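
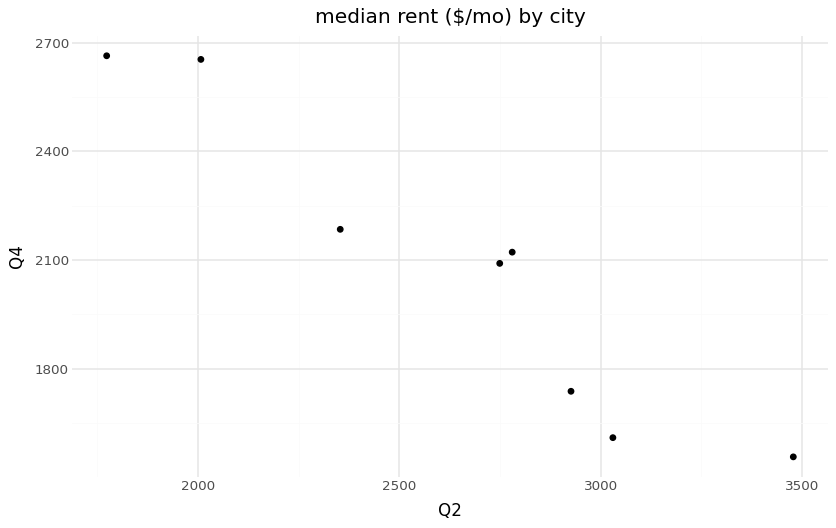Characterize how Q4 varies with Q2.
negative, strong

Points are negatively correlated; strong (|r| ≈ 1.0).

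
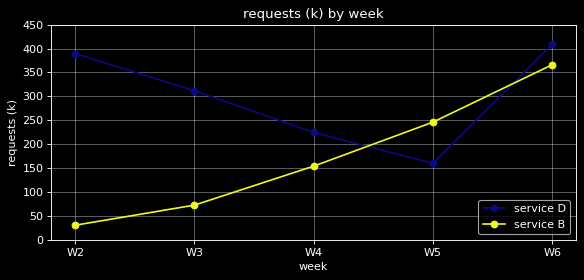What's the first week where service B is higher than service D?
W5

W4: service B ≈ 150 vs service D ≈ 200 (not yet); W5: service B ≈ 250 vs service D ≈ 150 (first crossover).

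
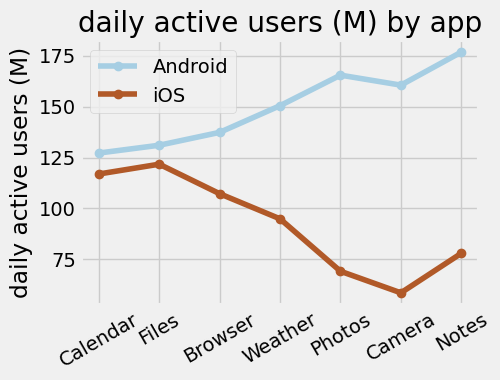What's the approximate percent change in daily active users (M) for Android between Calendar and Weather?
Calendar ≈ 130, Weather ≈ 150; (150 − 130) / 130 ≈ +15.4%.

≈ +15.4%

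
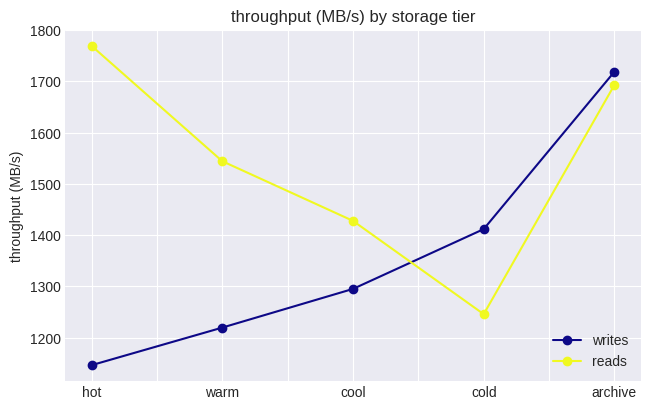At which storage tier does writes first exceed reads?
cold

cool: writes ≈ 1300 vs reads ≈ 1400 (not yet); cold: writes ≈ 1400 vs reads ≈ 1200 (first crossover).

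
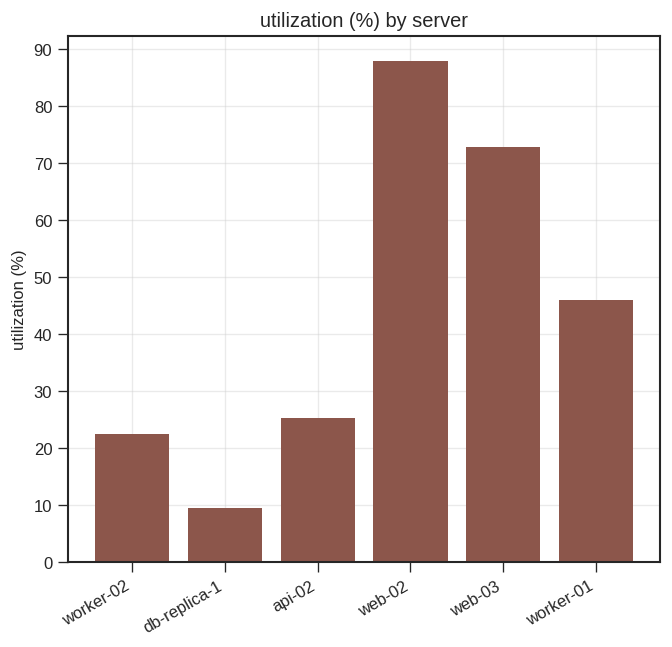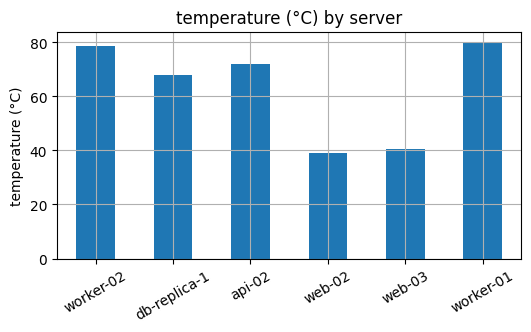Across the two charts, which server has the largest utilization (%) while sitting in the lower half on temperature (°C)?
Chart 2 median temperature (°C) ≈ 70; below-median servers: db-replica-1, web-02, web-03. Among those, web-02 has the highest utilization (%) (≈ 90).

web-02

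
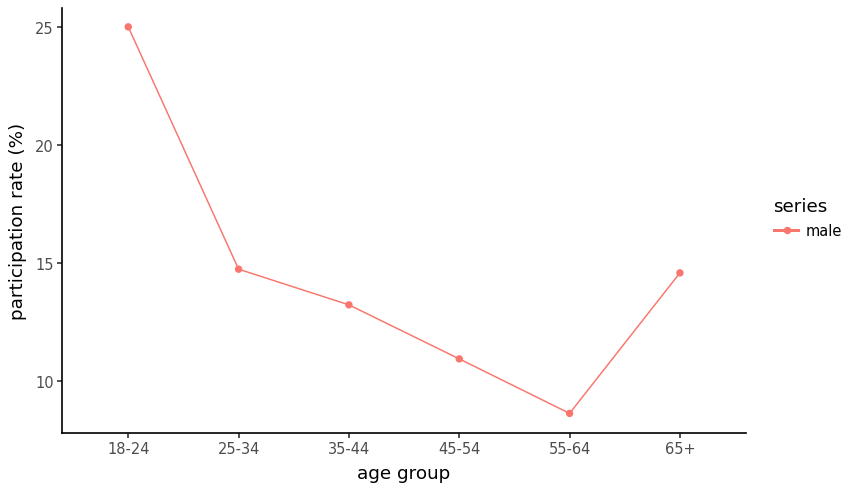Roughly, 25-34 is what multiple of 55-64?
≈ 1.75×

25-34 ≈ 14, 55-64 ≈ 8; 14/8 ≈ 1.75.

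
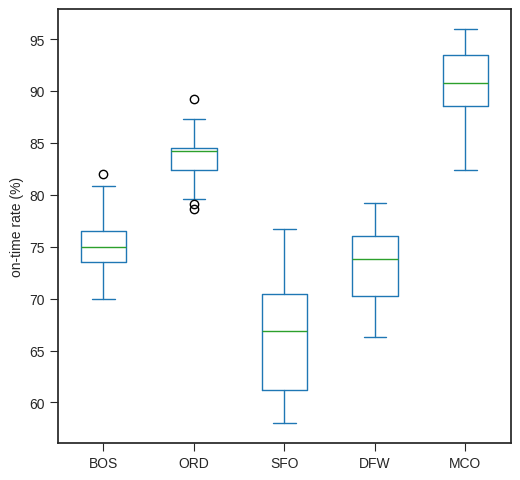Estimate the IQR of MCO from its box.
≈ 5

Q3 ≈ 95, Q1 ≈ 90; IQR ≈ 5.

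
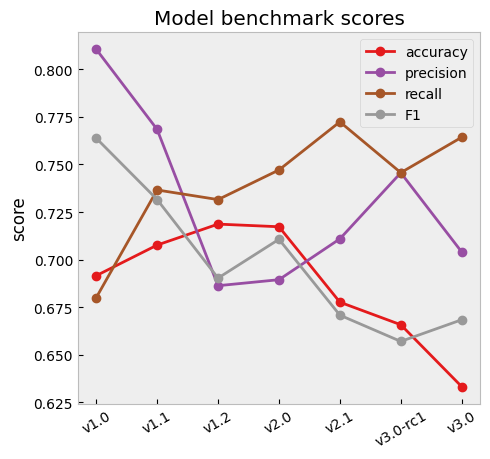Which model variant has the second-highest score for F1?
v1.1

Top 3 for F1: v1.0 ≈ 0.76, v1.1 ≈ 0.74, v2.0 ≈ 0.72.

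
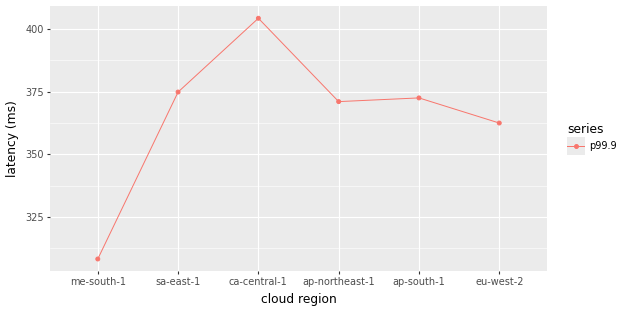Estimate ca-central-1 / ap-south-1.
ca-central-1 ≈ 400, ap-south-1 ≈ 370; 400/370 ≈ 1.08.

≈ 1.08×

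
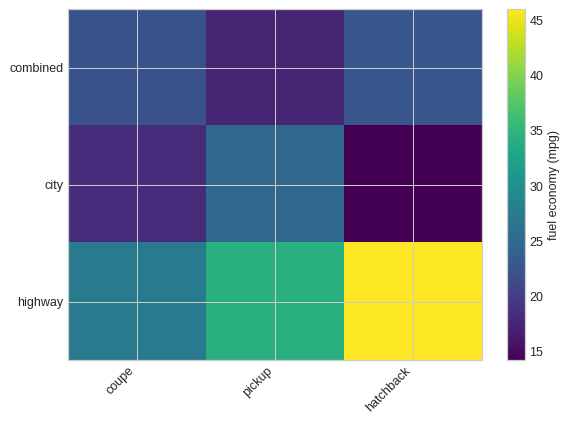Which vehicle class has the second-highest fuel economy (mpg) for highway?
pickup

Top 3 for highway: hatchback ≈ 45, pickup ≈ 35, coupe ≈ 25.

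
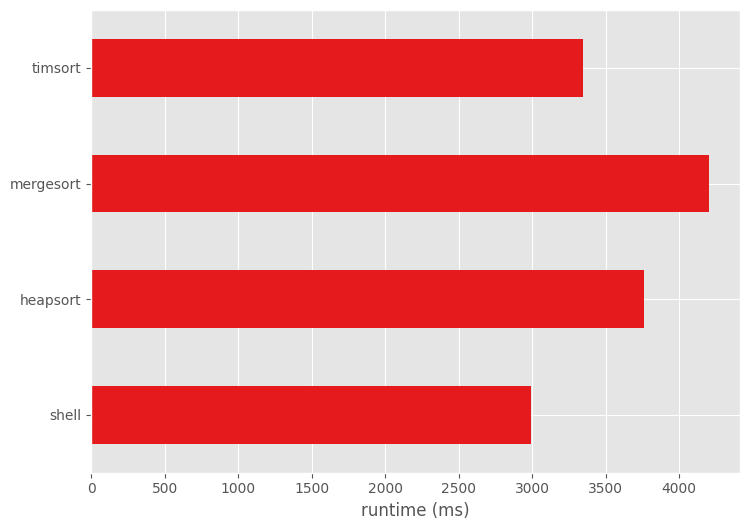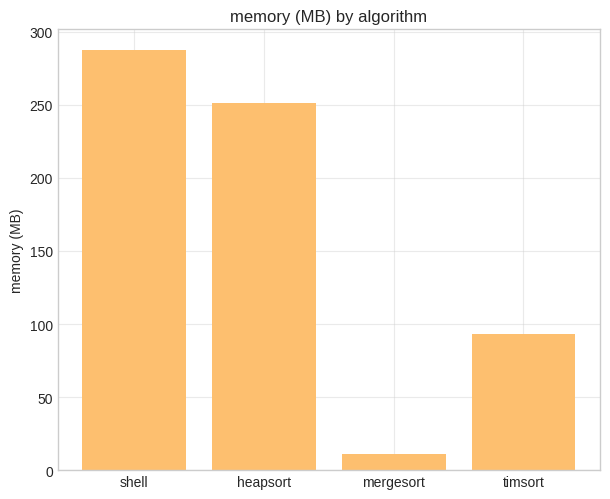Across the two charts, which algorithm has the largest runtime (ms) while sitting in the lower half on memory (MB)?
Chart 2 median memory (MB) ≈ 150; below-median algorithms: mergesort, timsort. Among those, mergesort has the highest runtime (ms) (≈ 4000).

mergesort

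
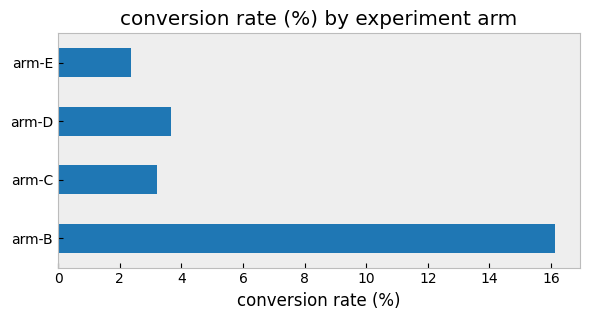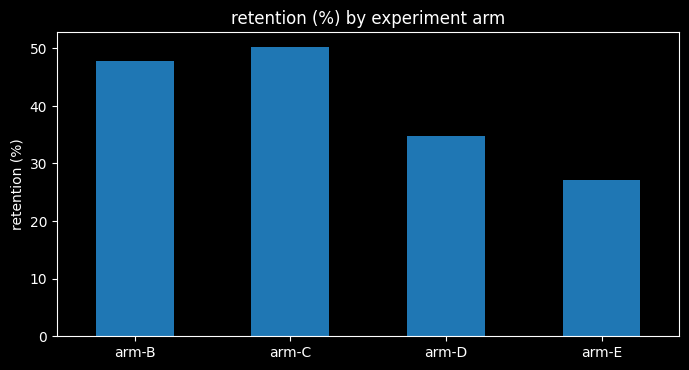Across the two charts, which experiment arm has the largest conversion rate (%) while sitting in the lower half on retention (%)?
Chart 2 median retention (%) ≈ 40; below-median experiment arms: arm-D, arm-E. Among those, arm-D has the highest conversion rate (%) (≈ 4).

arm-D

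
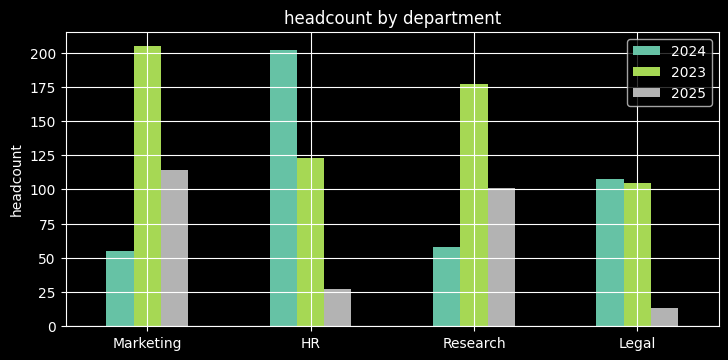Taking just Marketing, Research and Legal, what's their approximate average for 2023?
(200 + 180 + 100) / 3 ≈ 160.

≈ 160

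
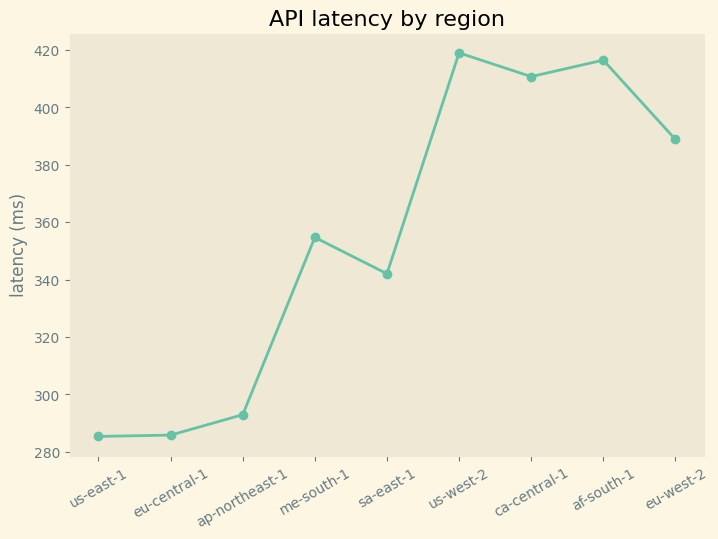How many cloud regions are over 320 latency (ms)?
Above 320: me-south-1, sa-east-1, us-west-2, ca-central-1, af-south-1, eu-west-2.

6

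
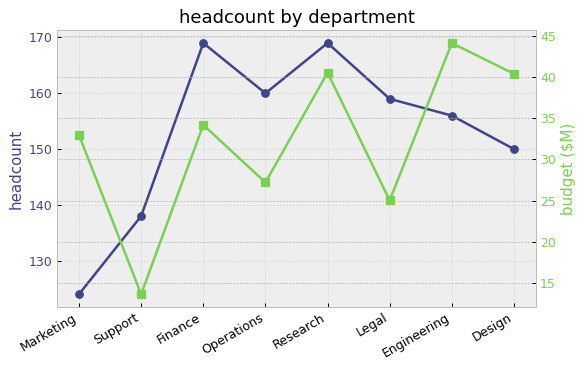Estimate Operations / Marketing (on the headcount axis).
Operations ≈ 160, Marketing ≈ 125; 160/125 ≈ 1.28.

≈ 1.28×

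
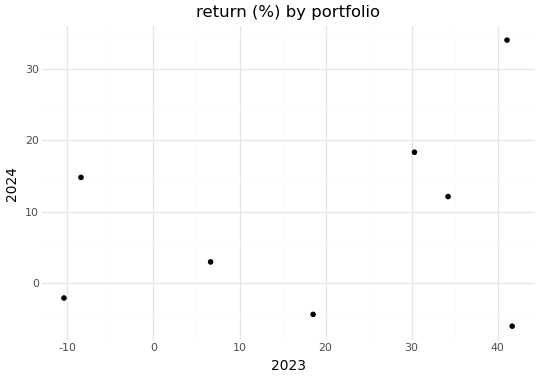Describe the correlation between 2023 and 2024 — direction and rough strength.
Points are positively correlated; weak (|r| ≈ 0.3).

positive, weak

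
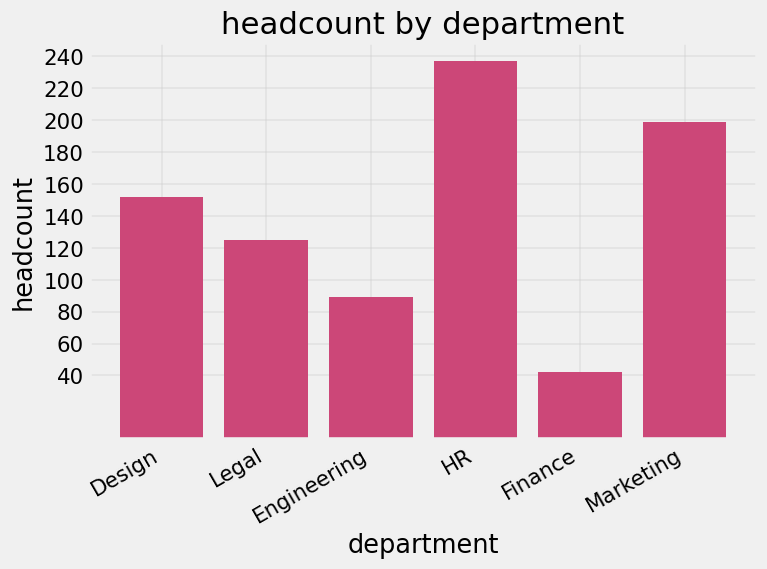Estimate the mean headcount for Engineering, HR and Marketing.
≈ 173

(80 + 240 + 200) / 3 ≈ 173.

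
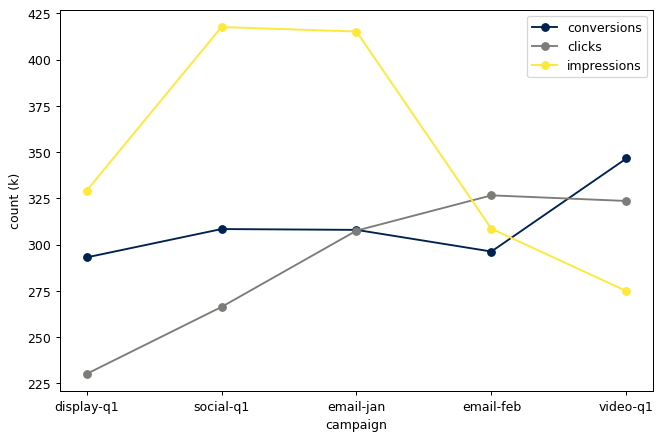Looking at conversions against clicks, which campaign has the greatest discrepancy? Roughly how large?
display-q1: conversions ≈ 300, clicks ≈ 240 → gap ≈ 60. Next-largest (social-q1) is only ≈ 40.

display-q1, ≈ 60 k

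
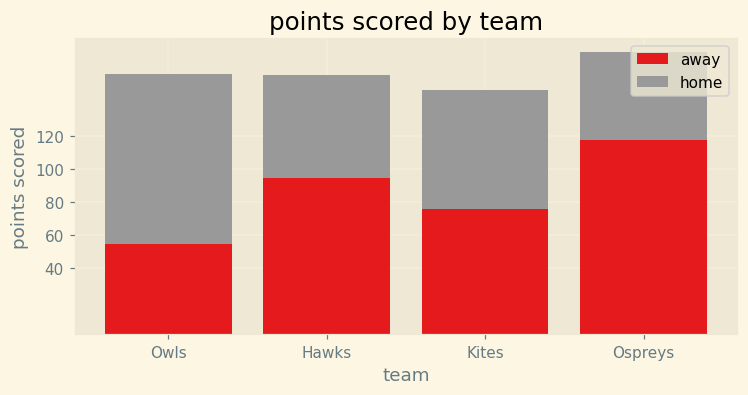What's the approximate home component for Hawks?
≈ 60

home top ≈ 160, bottom ≈ 100; segment ≈ 60.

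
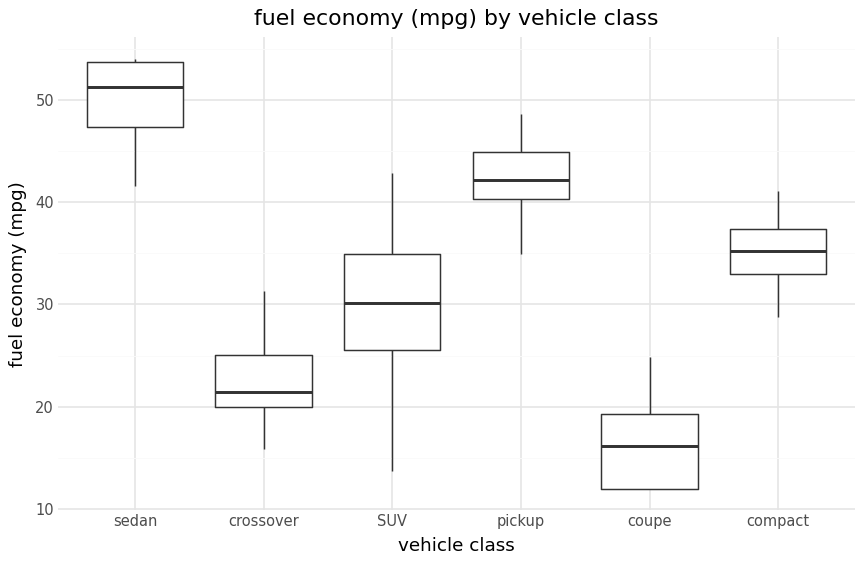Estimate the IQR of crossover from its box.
Q3 ≈ 25, Q1 ≈ 20; IQR ≈ 5.

≈ 5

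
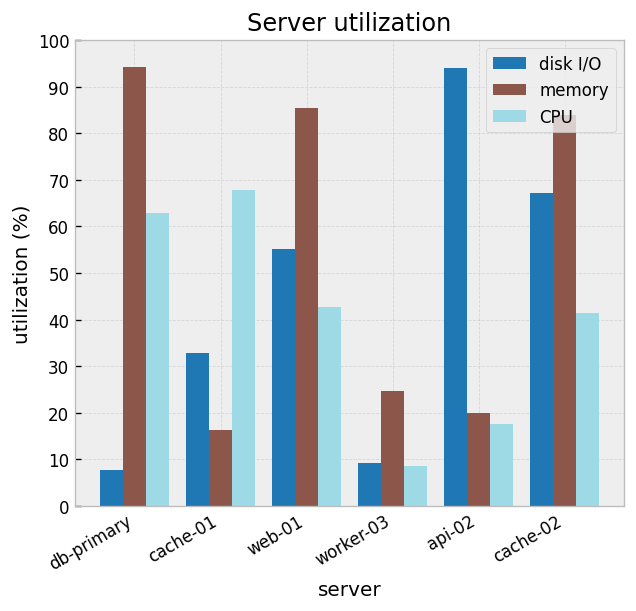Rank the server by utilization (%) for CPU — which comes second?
Top 3 for CPU: cache-01 ≈ 70, db-primary ≈ 60, web-01 ≈ 40.

db-primary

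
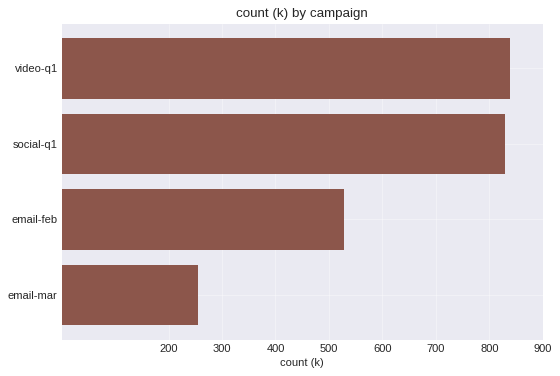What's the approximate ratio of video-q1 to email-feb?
≈ 1.6×

video-q1 ≈ 800, email-feb ≈ 500; 800/500 ≈ 1.6.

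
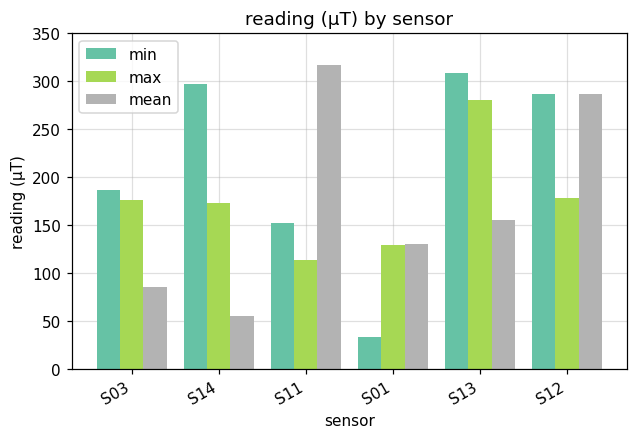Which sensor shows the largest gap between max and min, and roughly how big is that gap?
S14: max ≈ 150, min ≈ 300 → gap ≈ 150. Next-largest (S12) is only ≈ 100.

S14, ≈ 150 µT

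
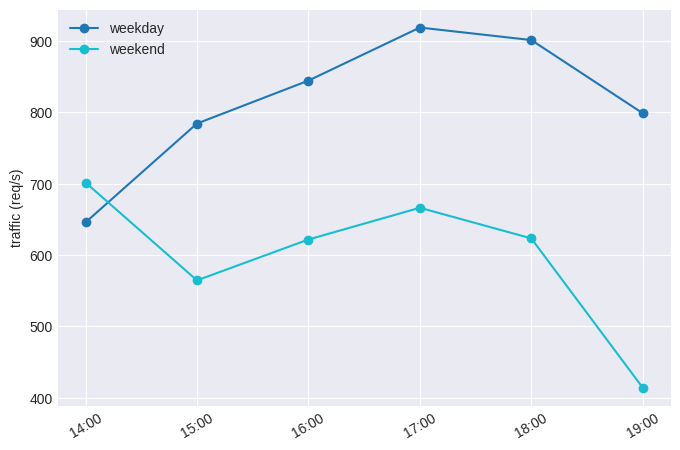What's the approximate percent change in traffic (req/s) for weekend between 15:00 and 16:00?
≈ +9.1%

15:00 ≈ 550, 16:00 ≈ 600; (600 − 550) / 550 ≈ +9.1%.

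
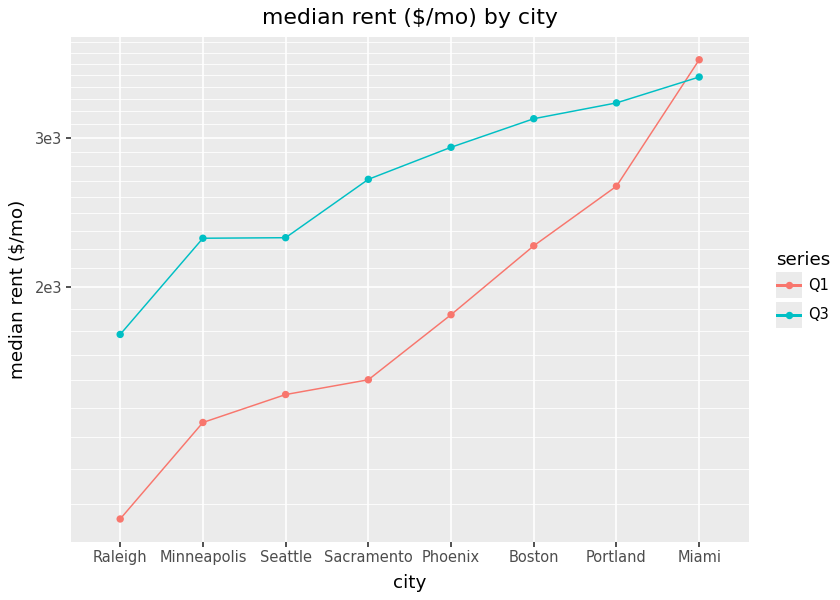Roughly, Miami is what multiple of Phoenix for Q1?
≈ 1.75×

Miami ≈ 3500, Phoenix ≈ 2000; 3500/2000 ≈ 1.75.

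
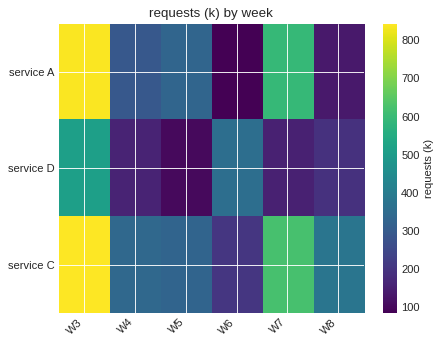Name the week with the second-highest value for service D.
W6

Top 3 for service D: W3 ≈ 500, W6 ≈ 400, W8 ≈ 200.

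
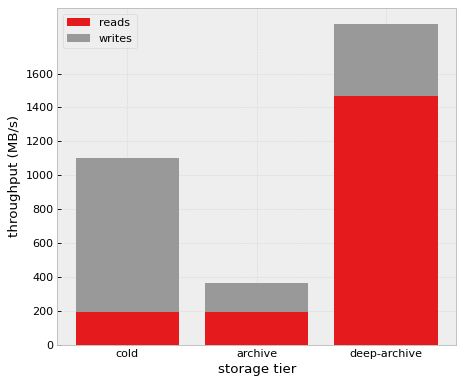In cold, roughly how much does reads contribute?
≈ 200

reads top ≈ 200, bottom ≈ 0; segment ≈ 200.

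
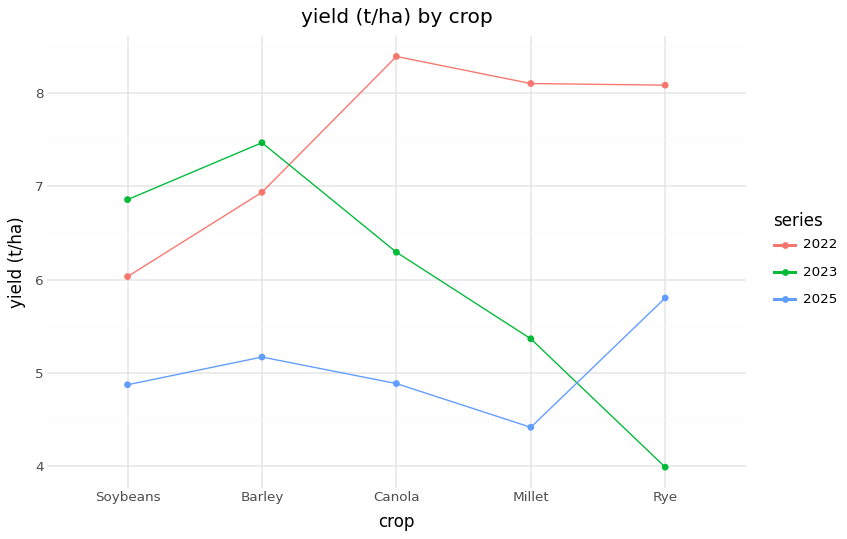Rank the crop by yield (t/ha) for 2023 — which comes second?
Soybeans

Top 3 for 2023: Barley ≈ 7.5, Soybeans ≈ 7.0, Canola ≈ 6.5.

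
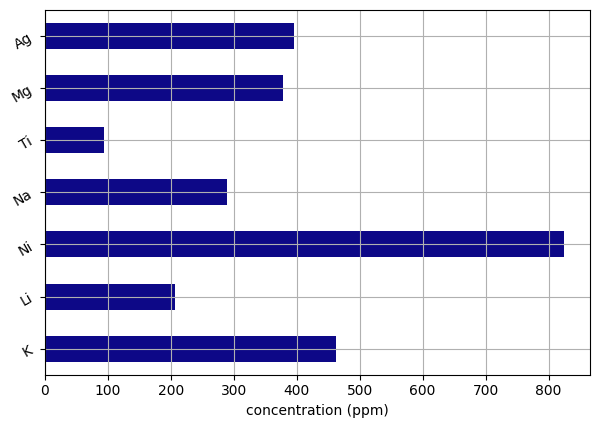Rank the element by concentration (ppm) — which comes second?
K

Top 3: Ni ≈ 800, K ≈ 500, Ag ≈ 400.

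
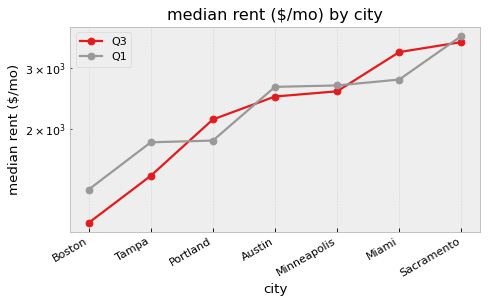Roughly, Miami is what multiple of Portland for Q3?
≈ 1.75×

Miami ≈ 3500, Portland ≈ 2000; 3500/2000 ≈ 1.75.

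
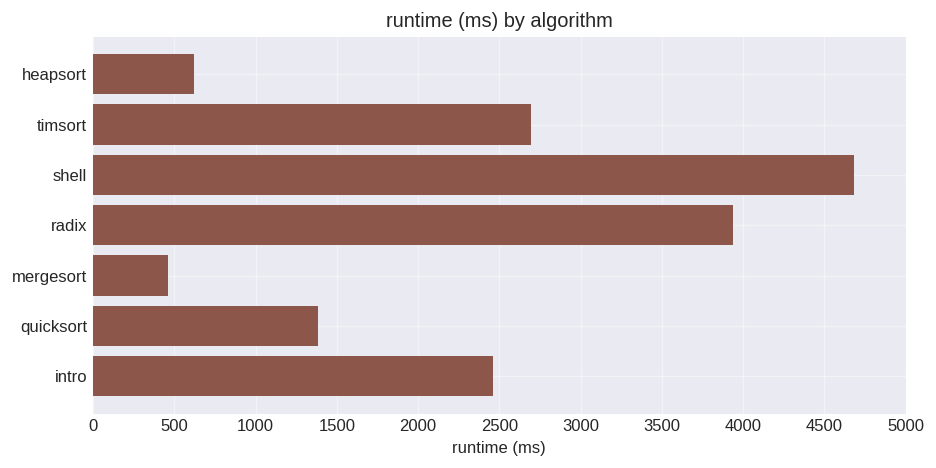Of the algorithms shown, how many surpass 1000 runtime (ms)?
5

Above 1000: timsort, shell, radix, quicksort, intro.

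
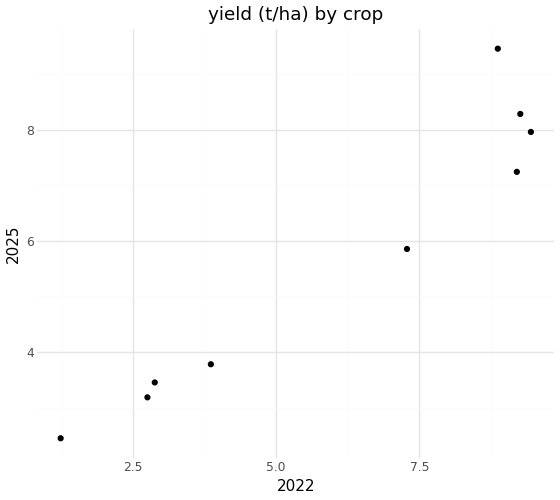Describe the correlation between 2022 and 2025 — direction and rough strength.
Points are positively correlated; strong (|r| ≈ 1.0).

positive, strong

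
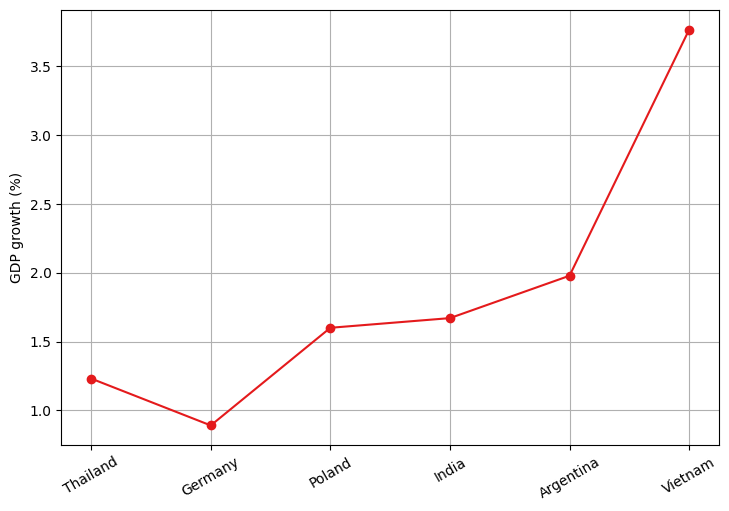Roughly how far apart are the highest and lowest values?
≈ 3.0

Max Vietnam ≈ 4.0, min Germany ≈ 1.0; range ≈ 3.0.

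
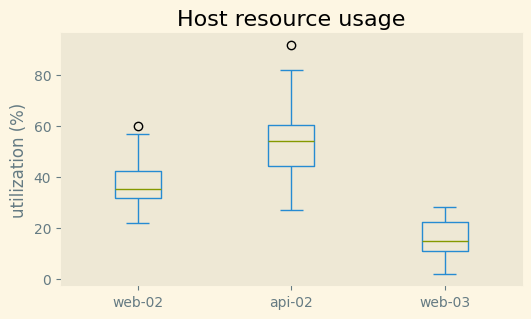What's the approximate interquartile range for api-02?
Q3 ≈ 60, Q1 ≈ 45; IQR ≈ 15.

≈ 15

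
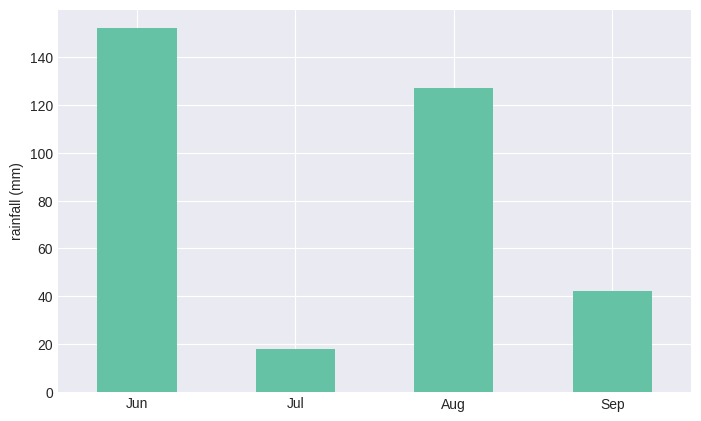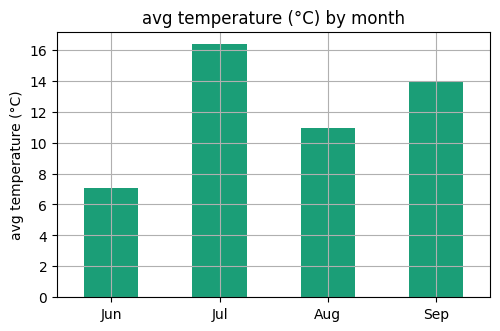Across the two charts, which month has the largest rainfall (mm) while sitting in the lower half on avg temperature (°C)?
Chart 2 median avg temperature (°C) ≈ 12; below-median months: Jun, Aug. Among those, Jun has the highest rainfall (mm) (≈ 160).

Jun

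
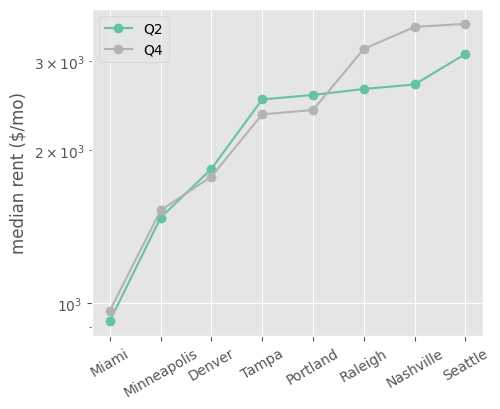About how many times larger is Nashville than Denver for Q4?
≈ 1.75×

Nashville ≈ 3500, Denver ≈ 2000; 3500/2000 ≈ 1.75.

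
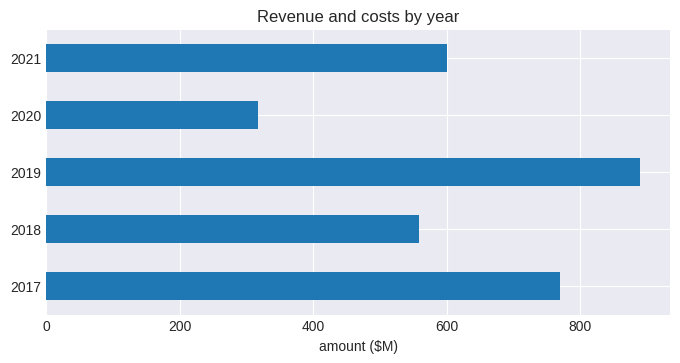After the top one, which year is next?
Top 3: 2019 ≈ 900, 2017 ≈ 800, 2021 ≈ 600.

2017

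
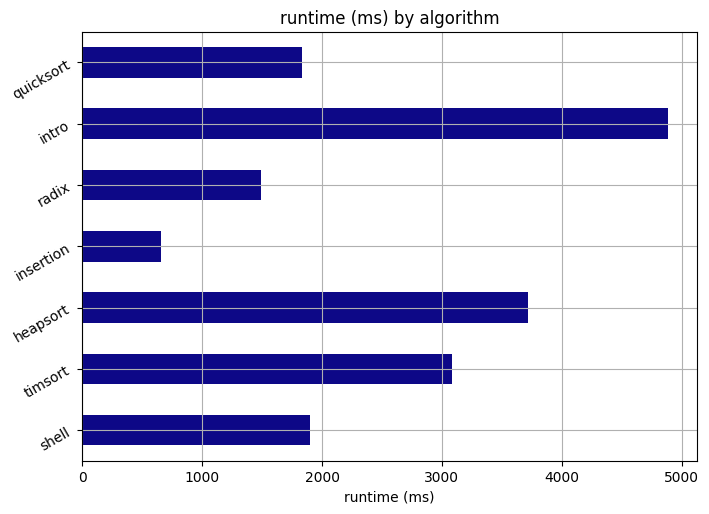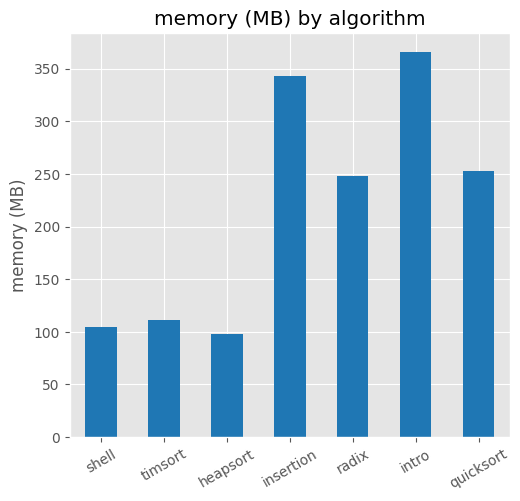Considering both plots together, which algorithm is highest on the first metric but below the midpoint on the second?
heapsort

Chart 2 median memory (MB) ≈ 250; below-median algorithms: shell, timsort, heapsort. Among those, heapsort has the highest runtime (ms) (≈ 3500).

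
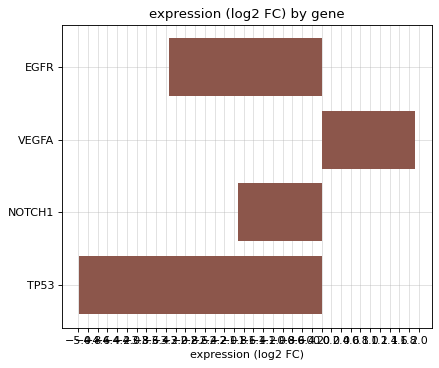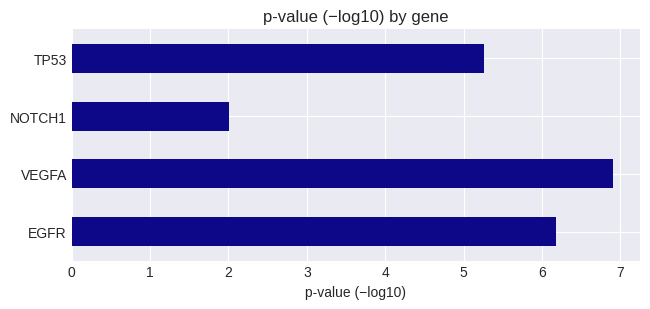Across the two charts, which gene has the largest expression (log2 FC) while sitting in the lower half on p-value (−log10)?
NOTCH1

Chart 2 median p-value (−log10) ≈ 6; below-median genes: NOTCH1, TP53. Among those, NOTCH1 has the highest expression (log2 FC) (≈ -1.8).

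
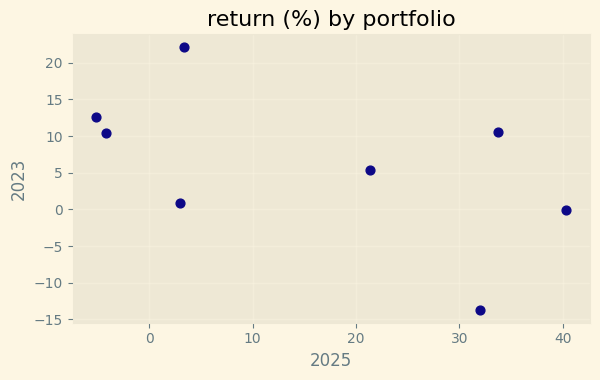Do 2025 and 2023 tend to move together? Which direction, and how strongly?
Points are negatively correlated; moderate (|r| ≈ 0.5).

negative, moderate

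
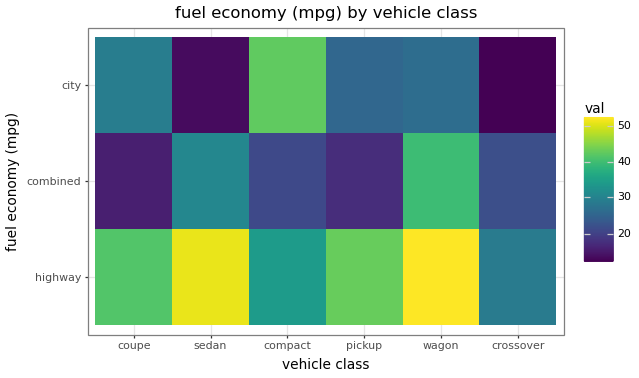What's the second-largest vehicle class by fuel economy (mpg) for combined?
sedan

Top 3 for combined: wagon ≈ 40, sedan ≈ 30, crossover ≈ 20.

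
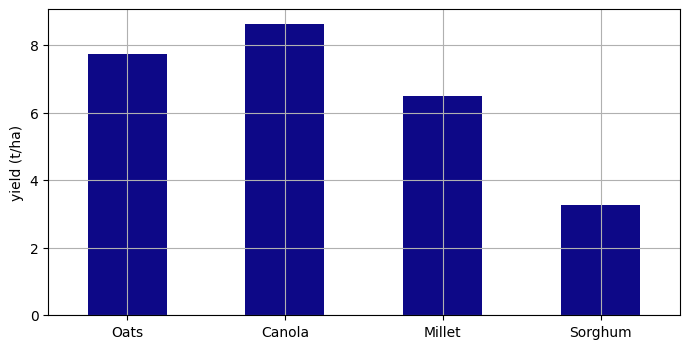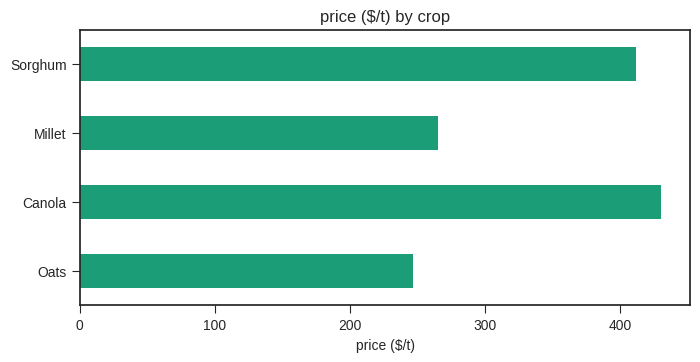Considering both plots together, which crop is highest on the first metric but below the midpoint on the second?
Chart 2 median price ($/t) ≈ 350; below-median crops: Oats, Millet. Among those, Oats has the highest yield (t/ha) (≈ 8).

Oats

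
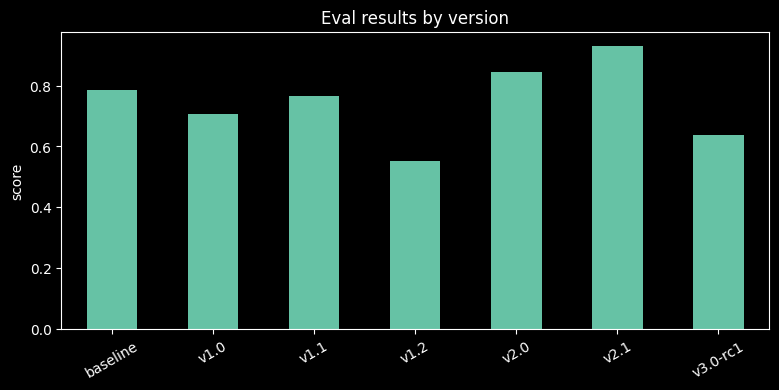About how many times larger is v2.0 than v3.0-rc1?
≈ 1.33×

v2.0 ≈ 0.8, v3.0-rc1 ≈ 0.6; 0.8/0.6 ≈ 1.33.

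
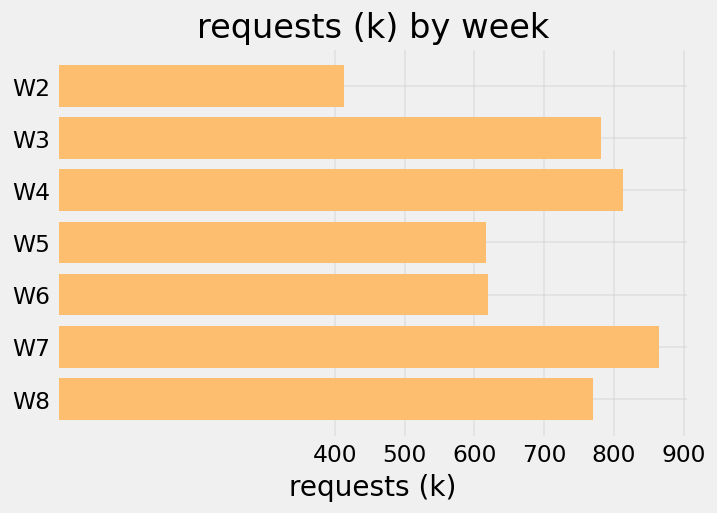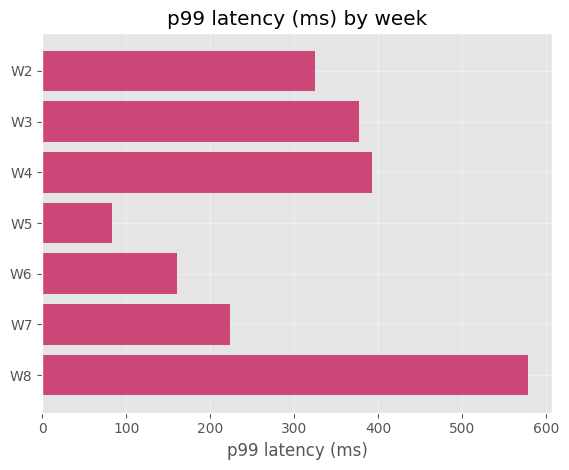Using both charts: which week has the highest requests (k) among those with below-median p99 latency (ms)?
W7

Chart 2 median p99 latency (ms) ≈ 300; below-median weeks: W5, W6, W7. Among those, W7 has the highest requests (k) (≈ 900).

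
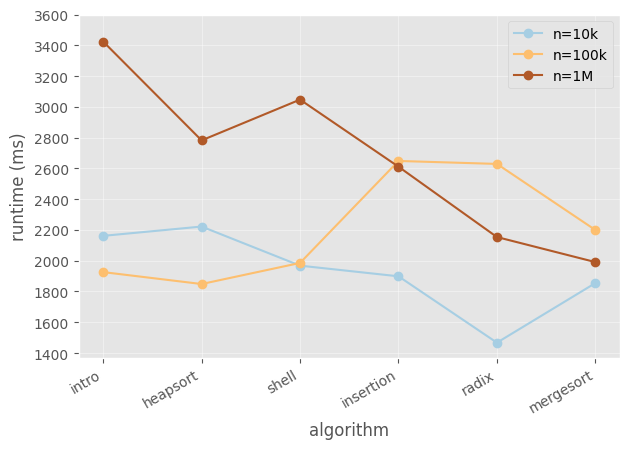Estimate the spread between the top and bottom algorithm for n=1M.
Max intro ≈ 3400, min mergesort ≈ 2000; range ≈ 1400.

≈ 1400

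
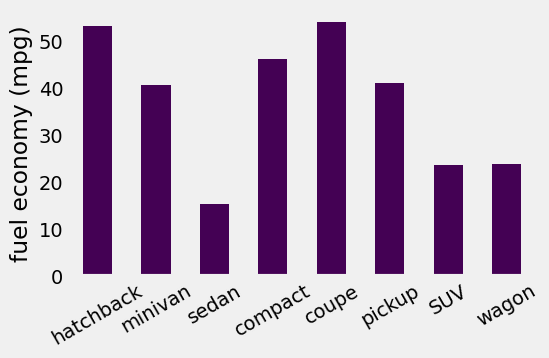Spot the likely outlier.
sedan

sedan ≈ 15; the rest sit between ≈ 25 and ≈ 55.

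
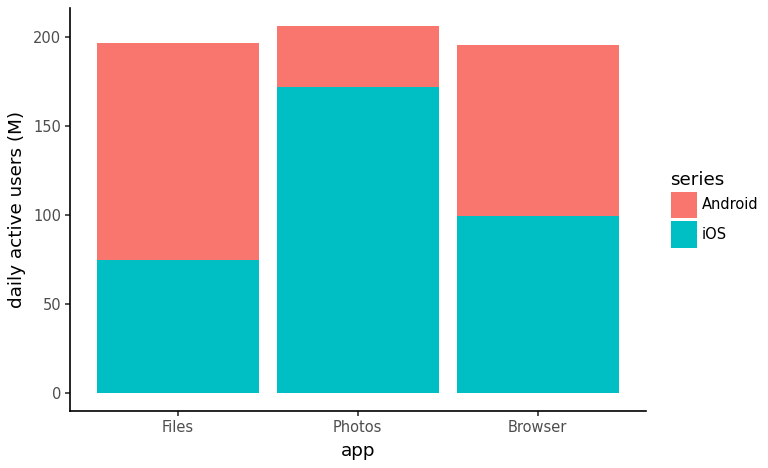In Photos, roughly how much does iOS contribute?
≈ 180

iOS top ≈ 180, bottom ≈ 0; segment ≈ 180.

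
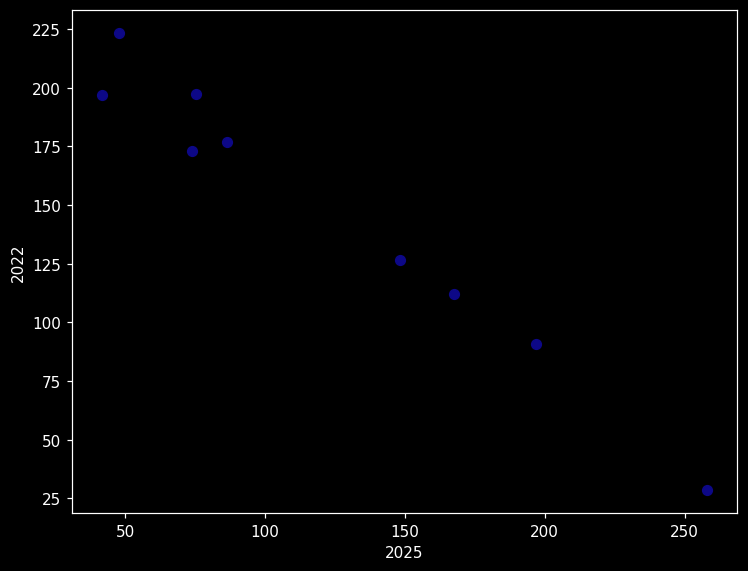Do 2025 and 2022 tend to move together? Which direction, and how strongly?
Points are negatively correlated; strong (|r| ≈ 1.0).

negative, strong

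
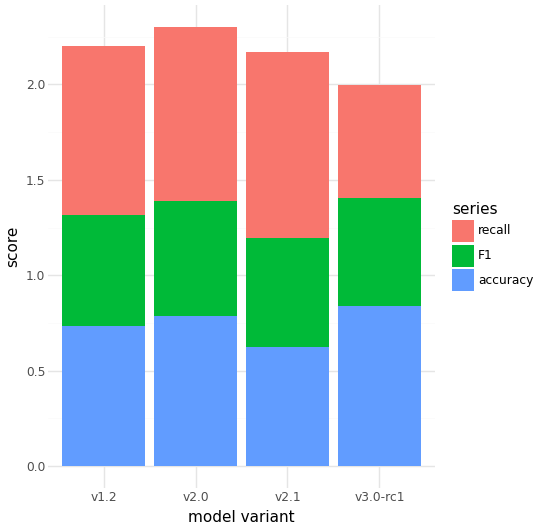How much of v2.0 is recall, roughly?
≈ 0.8

recall top ≈ 2.2, bottom ≈ 1.4; segment ≈ 0.8.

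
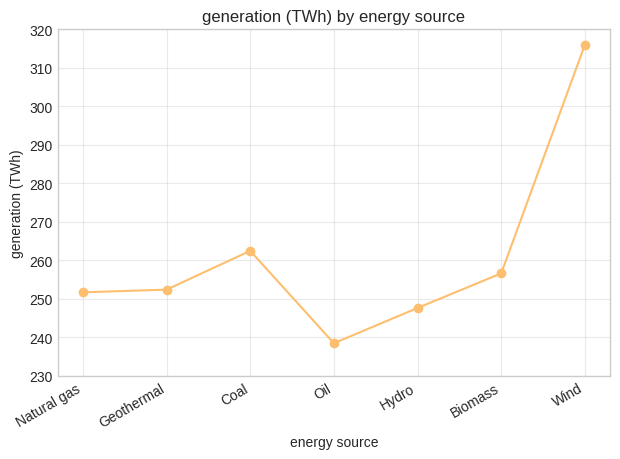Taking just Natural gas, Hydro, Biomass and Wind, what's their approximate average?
(250 + 250 + 260 + 320) / 4 ≈ 270.

≈ 270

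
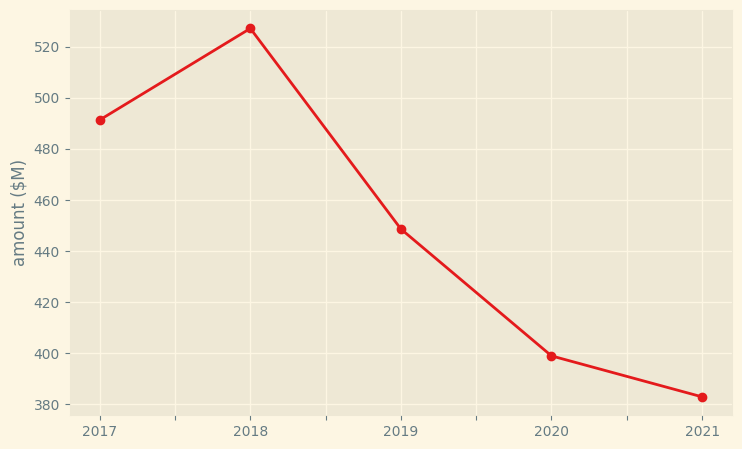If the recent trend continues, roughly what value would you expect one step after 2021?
≈ 350

Last three: 440, 400, 380 → slope ≈ -30/step → next ≈ 350.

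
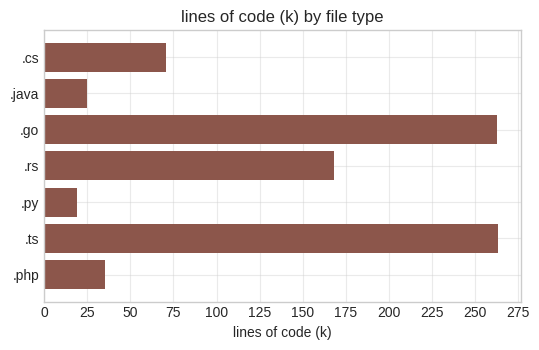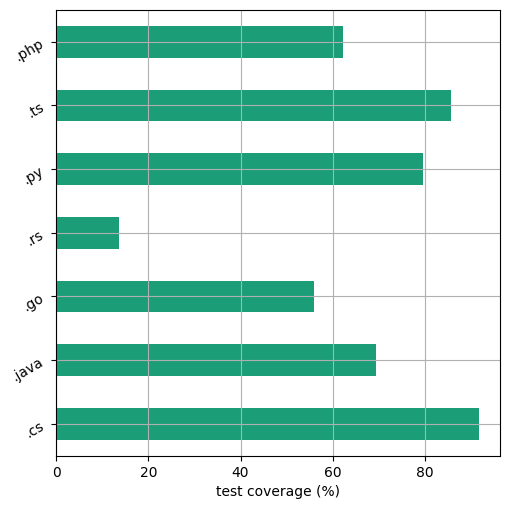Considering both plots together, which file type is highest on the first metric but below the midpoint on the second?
.go

Chart 2 median test coverage (%) ≈ 70; below-median file types: .go, .rs, .php. Among those, .go has the highest lines of code (k) (≈ 275).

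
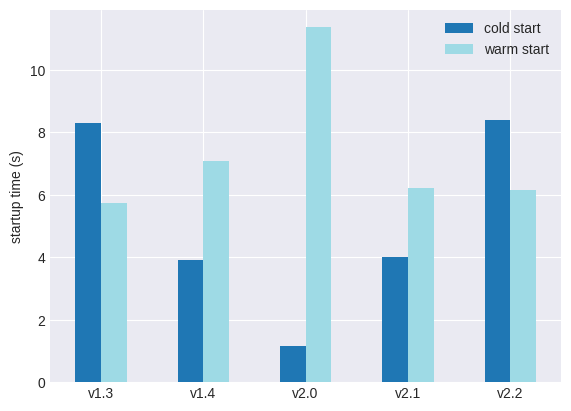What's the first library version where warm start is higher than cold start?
v1.3: warm start ≈ 6 vs cold start ≈ 8 (not yet); v1.4: warm start ≈ 7 vs cold start ≈ 4 (first crossover).

v1.4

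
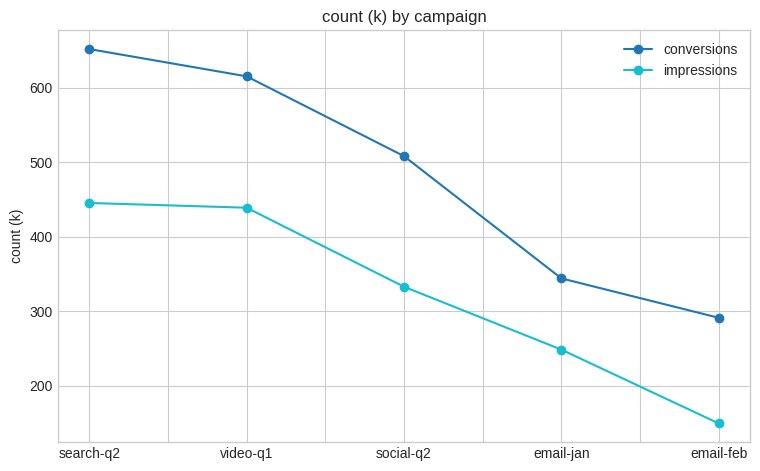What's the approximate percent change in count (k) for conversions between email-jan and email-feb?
email-jan ≈ 350, email-feb ≈ 300; (300 − 350) / 350 ≈ -14.3%.

≈ -14.3%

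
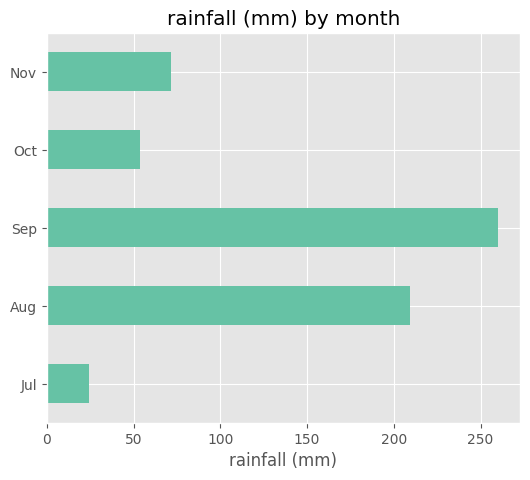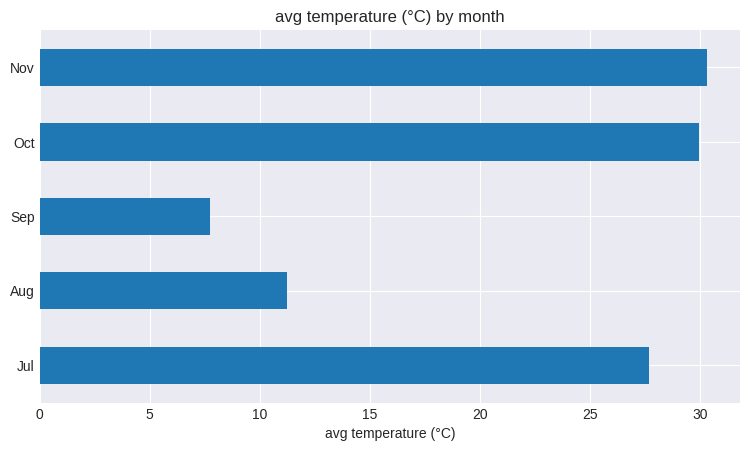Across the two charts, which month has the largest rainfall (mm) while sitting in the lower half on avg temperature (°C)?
Chart 2 median avg temperature (°C) ≈ 30; below-median months: Aug, Sep. Among those, Sep has the highest rainfall (mm) (≈ 250).

Sep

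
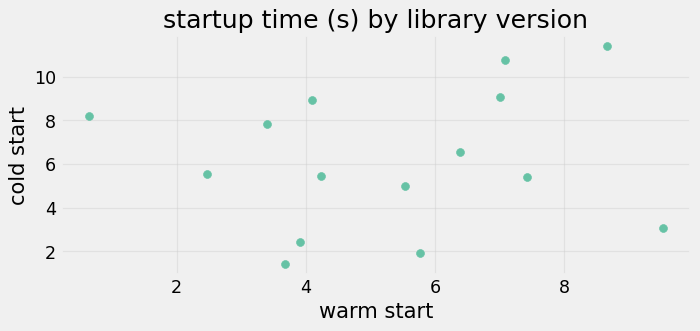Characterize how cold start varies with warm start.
no clear correlation

Points are roughly uncorrelated; weak (|r| ≈ 0.1).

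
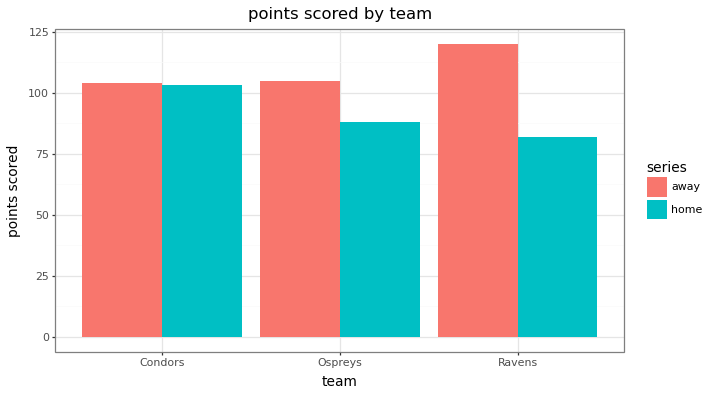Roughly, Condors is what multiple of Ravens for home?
≈ 1.25×

Condors ≈ 100, Ravens ≈ 80; 100/80 ≈ 1.25.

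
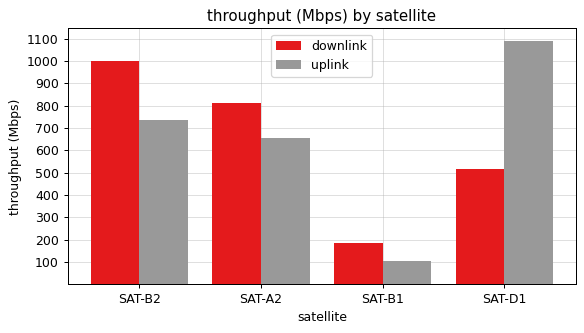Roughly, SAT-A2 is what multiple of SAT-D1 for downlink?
≈ 1.6×

SAT-A2 ≈ 800, SAT-D1 ≈ 500; 800/500 ≈ 1.6.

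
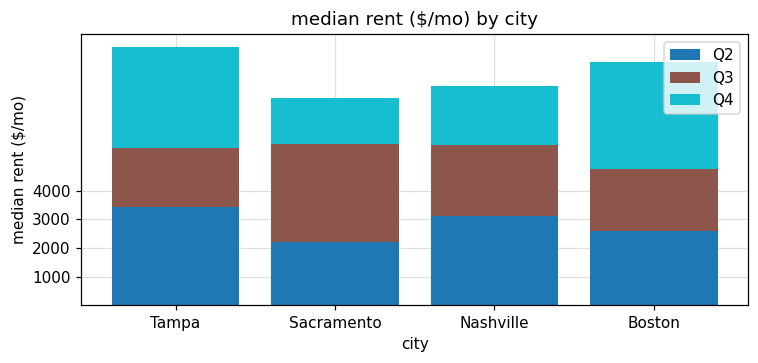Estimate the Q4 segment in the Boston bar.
Q4 top ≈ 8000, bottom ≈ 5000; segment ≈ 3000.

≈ 3000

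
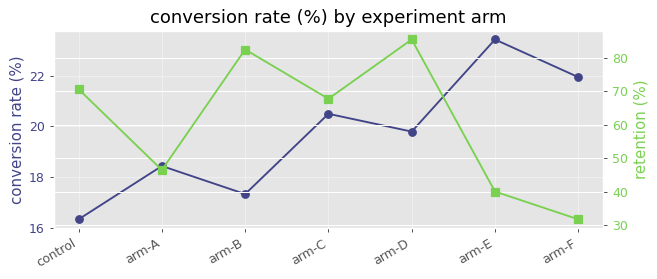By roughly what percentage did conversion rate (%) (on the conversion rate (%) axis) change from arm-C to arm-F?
≈ +10%

arm-C ≈ 20, arm-F ≈ 22; (22 − 20) / 20 ≈ +10%.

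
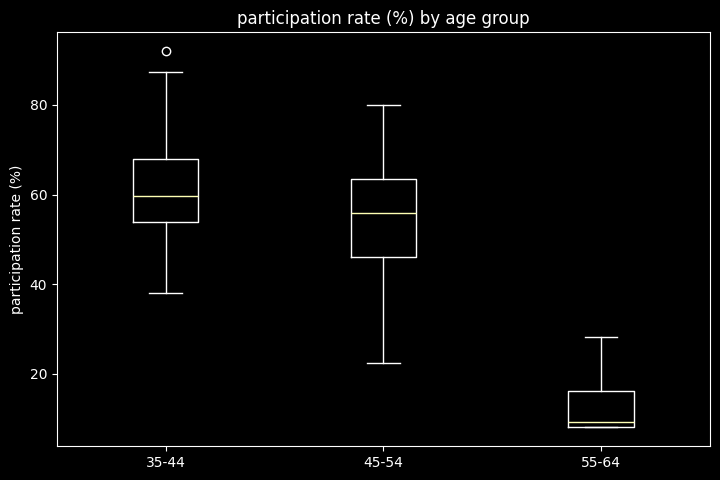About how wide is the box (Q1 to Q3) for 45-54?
≈ 20

Q3 ≈ 65, Q1 ≈ 45; IQR ≈ 20.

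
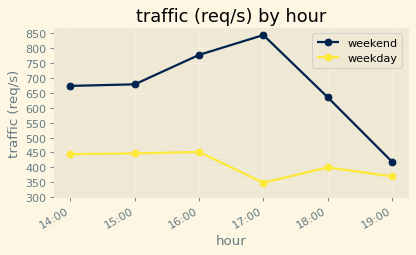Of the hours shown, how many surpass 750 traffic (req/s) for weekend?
Above 750: 16:00, 17:00.

2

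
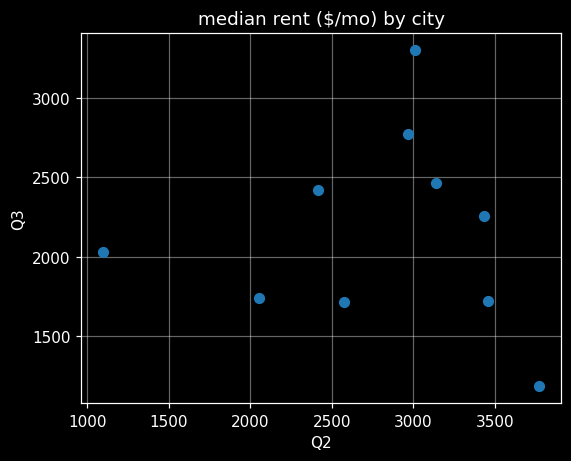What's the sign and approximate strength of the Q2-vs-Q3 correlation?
Points are roughly uncorrelated; weak (|r| ≈ 0.0).

no clear correlation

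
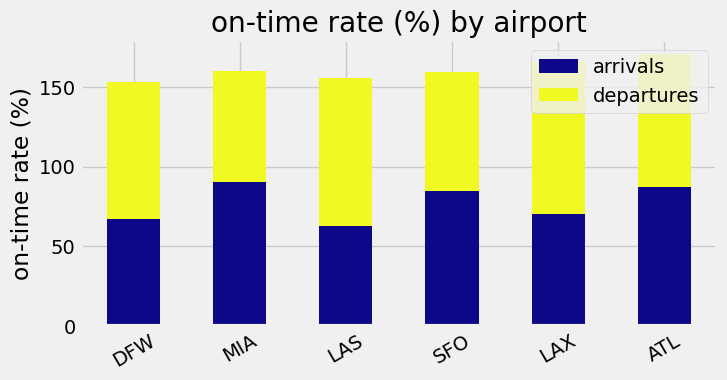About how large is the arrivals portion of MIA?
≈ 100

arrivals top ≈ 100, bottom ≈ 0; segment ≈ 100.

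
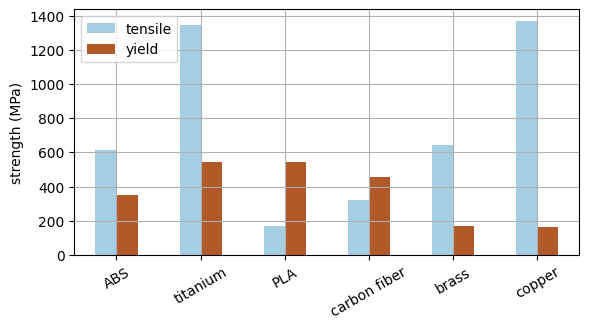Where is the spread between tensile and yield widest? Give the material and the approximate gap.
copper: tensile ≈ 1400, yield ≈ 200 → gap ≈ 1200. Next-largest (titanium) is only ≈ 800.

copper, ≈ 1200 MPa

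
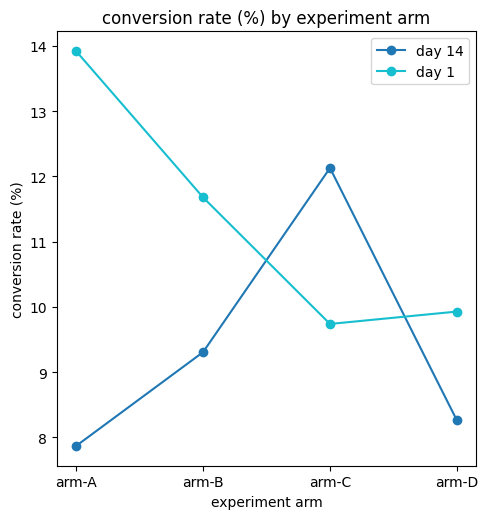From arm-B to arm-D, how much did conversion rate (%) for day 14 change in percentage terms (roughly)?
arm-B ≈ 9, arm-D ≈ 8; (8 − 9) / 9 ≈ -11.1%.

≈ -11.1%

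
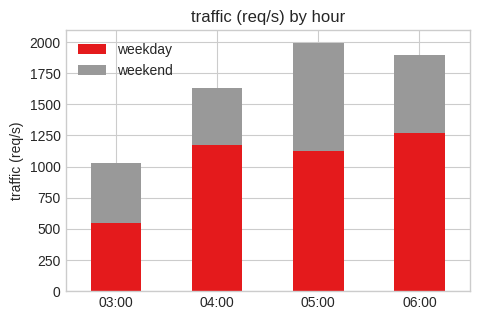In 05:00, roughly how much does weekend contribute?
weekend top ≈ 2000, bottom ≈ 1200; segment ≈ 800.

≈ 800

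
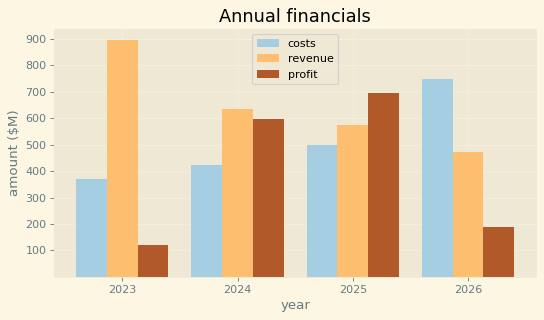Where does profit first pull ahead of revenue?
2025

2024: profit ≈ 600 vs revenue ≈ 600 (not yet); 2025: profit ≈ 700 vs revenue ≈ 600 (first crossover).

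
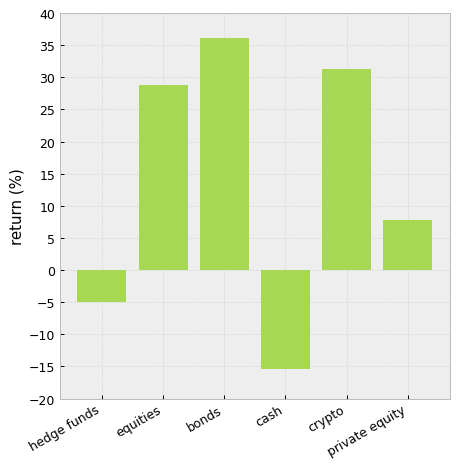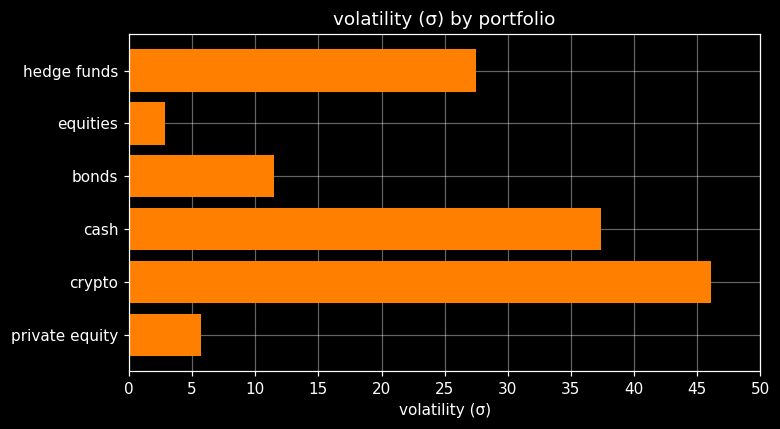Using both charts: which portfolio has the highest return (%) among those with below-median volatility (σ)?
Chart 2 median volatility (σ) ≈ 20; below-median portfolios: equities, bonds, private equity. Among those, bonds has the highest return (%) (≈ 35).

bonds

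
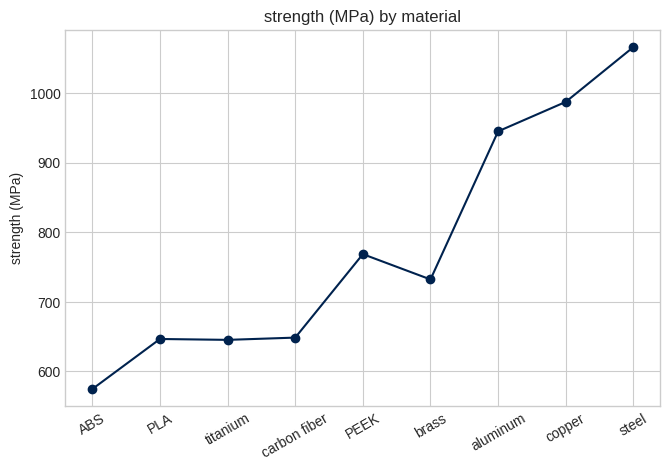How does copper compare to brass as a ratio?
≈ 1.33×

copper ≈ 1000, brass ≈ 750; 1000/750 ≈ 1.33.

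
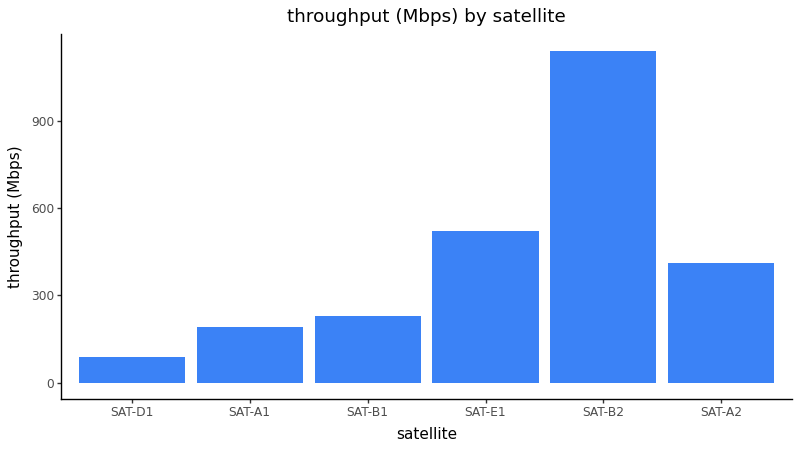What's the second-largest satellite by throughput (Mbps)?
SAT-E1

Top 3: SAT-B2 ≈ 1100, SAT-E1 ≈ 500, SAT-A2 ≈ 400.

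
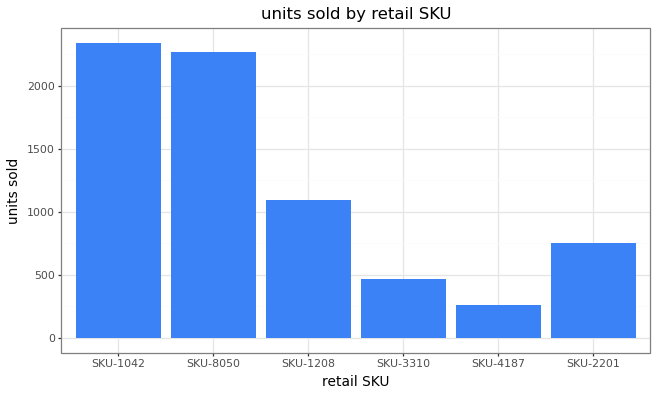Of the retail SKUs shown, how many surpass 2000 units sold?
2

Above 2000: SKU-1042, SKU-8050.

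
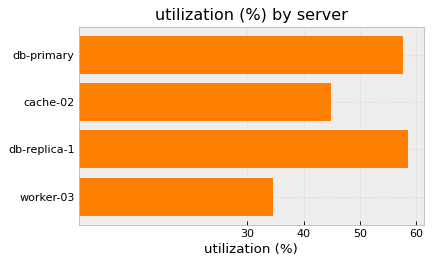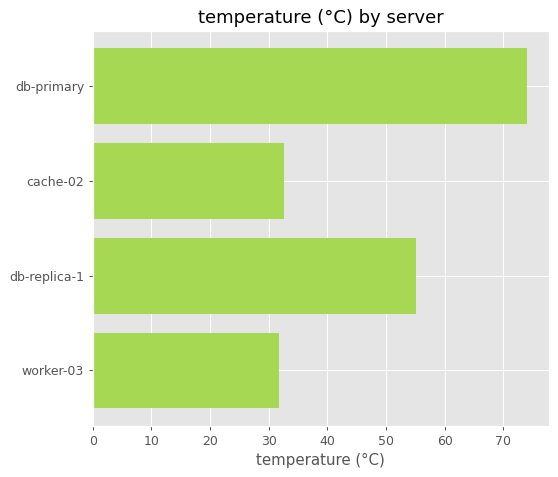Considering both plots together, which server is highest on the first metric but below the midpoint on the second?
cache-02

Chart 2 median temperature (°C) ≈ 40; below-median servers: cache-02, worker-03. Among those, cache-02 has the highest utilization (%) (≈ 40).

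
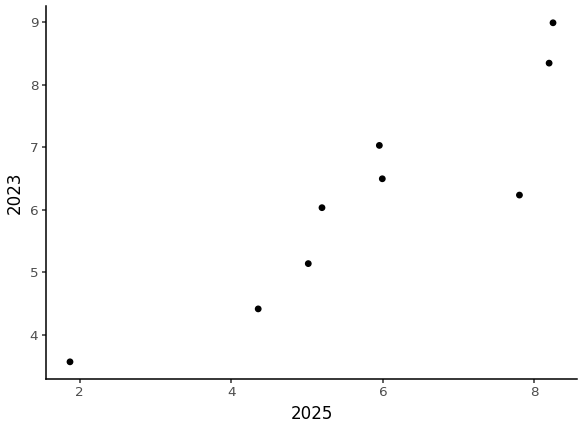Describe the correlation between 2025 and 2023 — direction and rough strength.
positive, strong

Points are positively correlated; strong (|r| ≈ 0.9).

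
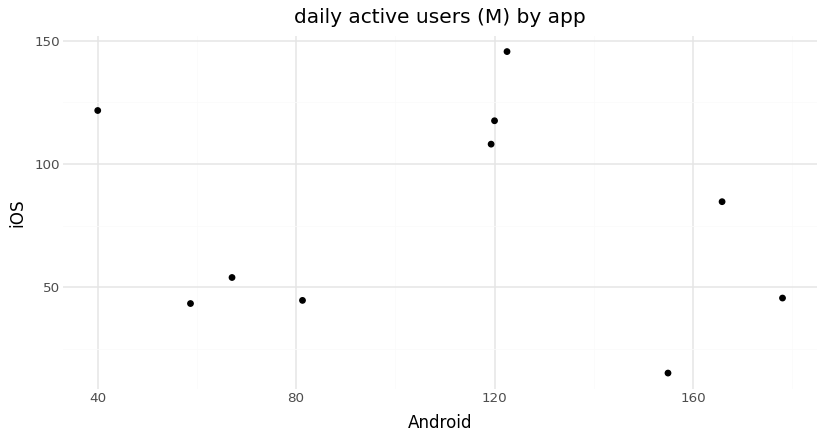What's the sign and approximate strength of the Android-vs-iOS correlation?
no clear correlation

Points are roughly uncorrelated; weak (|r| ≈ 0.1).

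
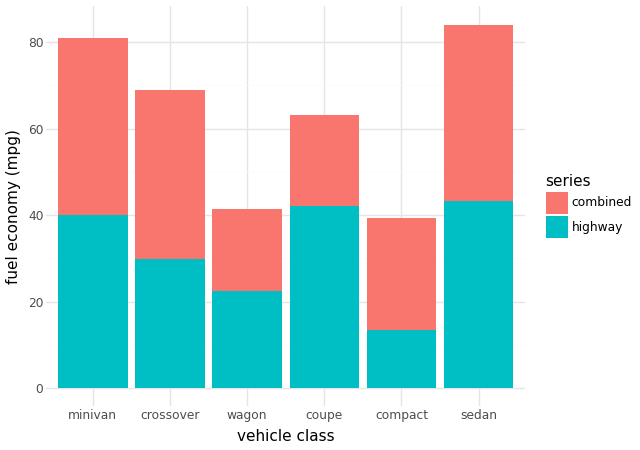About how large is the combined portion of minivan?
≈ 40

combined top ≈ 80, bottom ≈ 40; segment ≈ 40.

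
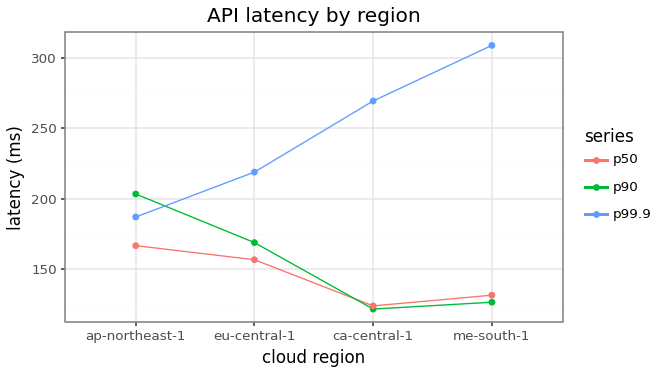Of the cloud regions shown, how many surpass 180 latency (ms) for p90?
1

Above 180: ap-northeast-1.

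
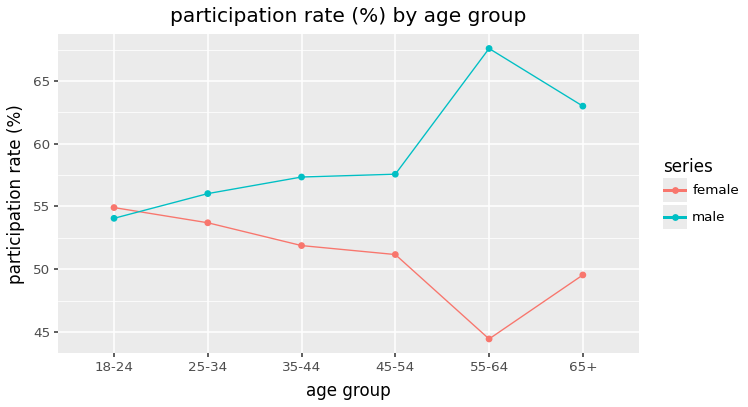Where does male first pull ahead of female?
18-24: male ≈ 54 vs female ≈ 54 (not yet); 25-34: male ≈ 56 vs female ≈ 54 (first crossover).

25-34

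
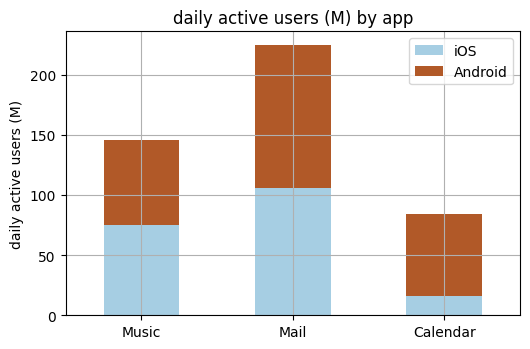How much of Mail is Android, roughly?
≈ 120

Android top ≈ 220, bottom ≈ 100; segment ≈ 120.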